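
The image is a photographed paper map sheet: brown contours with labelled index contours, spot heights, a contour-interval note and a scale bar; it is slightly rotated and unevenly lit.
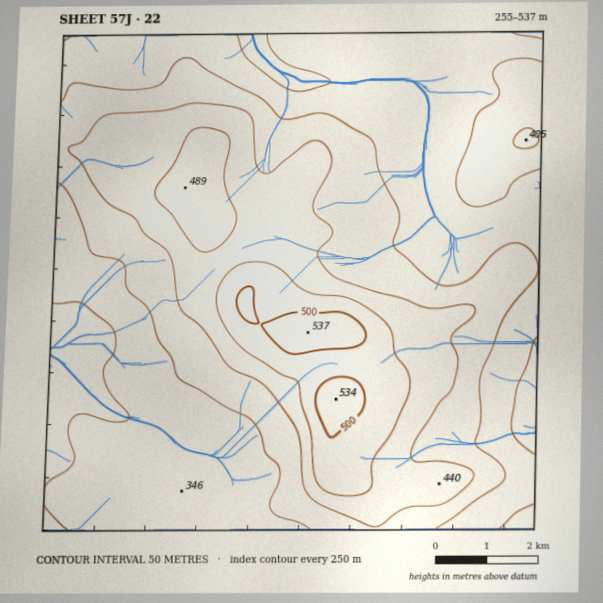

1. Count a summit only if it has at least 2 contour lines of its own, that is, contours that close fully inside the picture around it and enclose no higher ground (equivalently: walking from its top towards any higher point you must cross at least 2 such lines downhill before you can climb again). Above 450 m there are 1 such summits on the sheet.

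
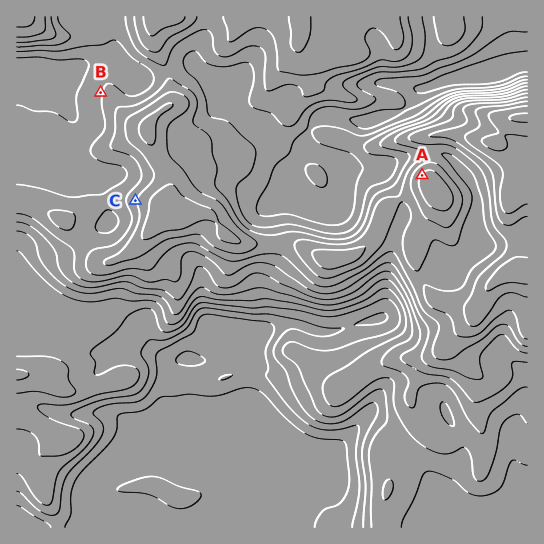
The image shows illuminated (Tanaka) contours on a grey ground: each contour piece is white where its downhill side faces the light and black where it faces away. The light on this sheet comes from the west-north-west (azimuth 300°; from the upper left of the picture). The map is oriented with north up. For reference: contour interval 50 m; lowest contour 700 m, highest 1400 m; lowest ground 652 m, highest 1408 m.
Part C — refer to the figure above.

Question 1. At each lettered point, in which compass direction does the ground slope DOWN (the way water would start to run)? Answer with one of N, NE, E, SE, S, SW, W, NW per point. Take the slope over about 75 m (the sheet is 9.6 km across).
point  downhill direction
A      NW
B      W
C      W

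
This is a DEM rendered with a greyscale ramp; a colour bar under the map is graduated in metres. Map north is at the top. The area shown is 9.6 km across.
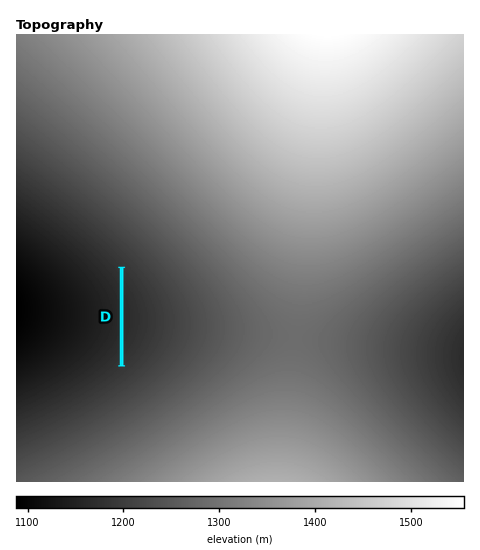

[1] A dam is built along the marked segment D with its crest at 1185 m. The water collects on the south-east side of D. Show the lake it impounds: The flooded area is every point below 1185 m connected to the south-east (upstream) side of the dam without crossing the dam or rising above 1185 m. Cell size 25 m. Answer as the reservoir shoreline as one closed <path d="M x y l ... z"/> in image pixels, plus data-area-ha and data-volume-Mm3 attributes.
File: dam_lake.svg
<path d="M124 271l0 92 14-17 5-9 4-14-1-14-4-11-7-13-11-14z" data-area-ha="65" data-volume-Mm3="5.00"/>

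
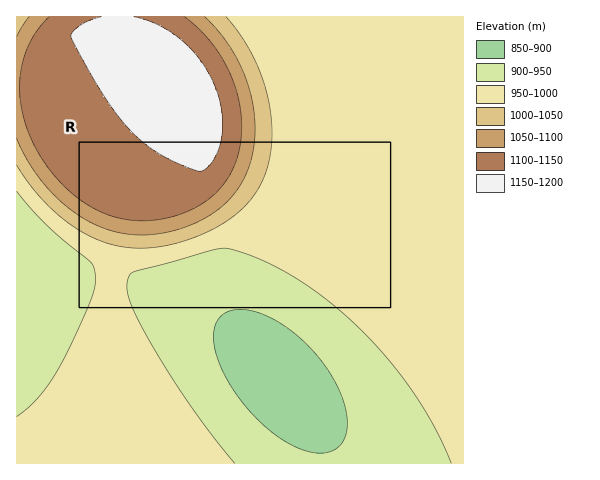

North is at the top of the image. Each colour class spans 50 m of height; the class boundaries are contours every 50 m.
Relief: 870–1160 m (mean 990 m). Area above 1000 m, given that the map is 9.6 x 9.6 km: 23.6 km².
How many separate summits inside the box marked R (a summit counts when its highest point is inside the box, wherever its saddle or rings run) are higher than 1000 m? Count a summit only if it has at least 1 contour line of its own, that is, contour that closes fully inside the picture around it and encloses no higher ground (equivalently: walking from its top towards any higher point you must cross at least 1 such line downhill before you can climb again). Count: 0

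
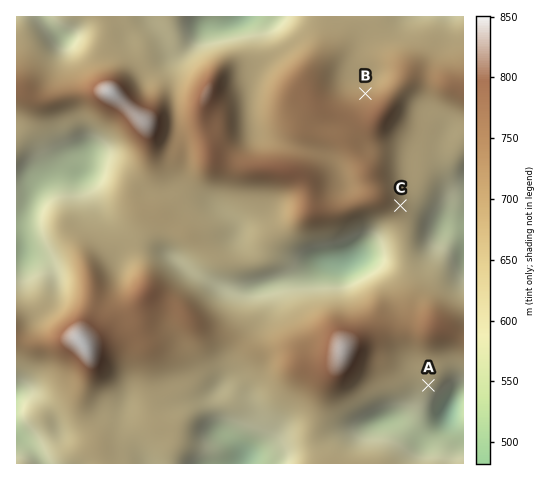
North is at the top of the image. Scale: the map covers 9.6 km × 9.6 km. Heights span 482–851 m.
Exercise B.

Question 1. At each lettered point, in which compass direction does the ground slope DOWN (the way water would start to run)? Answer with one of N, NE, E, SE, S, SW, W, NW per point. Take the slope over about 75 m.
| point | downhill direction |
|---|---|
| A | S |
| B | N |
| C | E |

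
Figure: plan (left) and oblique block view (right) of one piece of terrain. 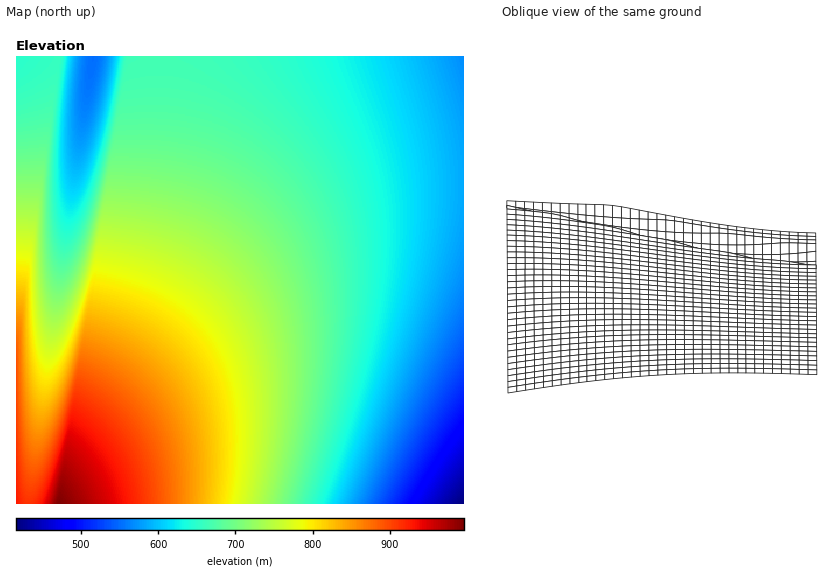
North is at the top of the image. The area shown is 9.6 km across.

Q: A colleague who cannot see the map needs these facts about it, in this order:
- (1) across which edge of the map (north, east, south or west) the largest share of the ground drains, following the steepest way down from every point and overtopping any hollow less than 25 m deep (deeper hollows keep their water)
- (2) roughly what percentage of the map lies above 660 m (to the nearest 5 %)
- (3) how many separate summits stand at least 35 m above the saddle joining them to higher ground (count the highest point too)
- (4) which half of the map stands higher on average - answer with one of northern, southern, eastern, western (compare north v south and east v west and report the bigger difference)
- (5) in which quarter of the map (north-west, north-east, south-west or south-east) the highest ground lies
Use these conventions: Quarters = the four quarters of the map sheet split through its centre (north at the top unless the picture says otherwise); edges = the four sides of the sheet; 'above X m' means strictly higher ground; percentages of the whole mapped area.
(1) The largest share of the runoff leaves by the eastern edge.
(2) Ground above 660 m makes up about 65 % of the sheet.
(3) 1 summit rises at least 35 m above its surroundings.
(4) The western half stands higher on average than the eastern half.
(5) The highest ground is in the south-west quarter.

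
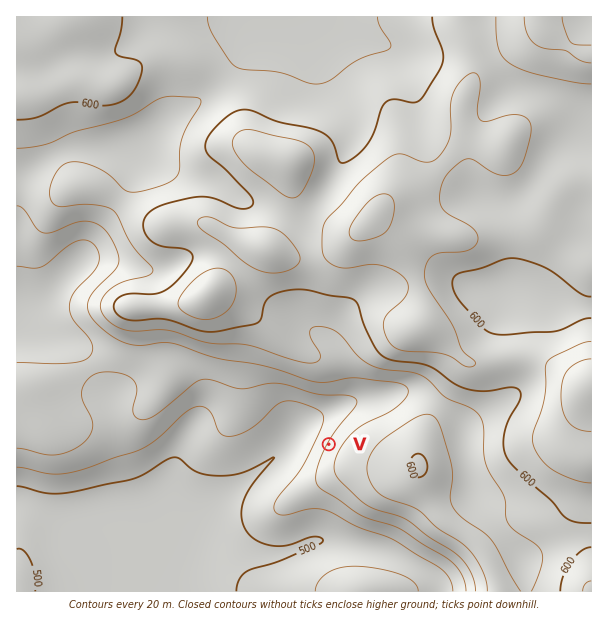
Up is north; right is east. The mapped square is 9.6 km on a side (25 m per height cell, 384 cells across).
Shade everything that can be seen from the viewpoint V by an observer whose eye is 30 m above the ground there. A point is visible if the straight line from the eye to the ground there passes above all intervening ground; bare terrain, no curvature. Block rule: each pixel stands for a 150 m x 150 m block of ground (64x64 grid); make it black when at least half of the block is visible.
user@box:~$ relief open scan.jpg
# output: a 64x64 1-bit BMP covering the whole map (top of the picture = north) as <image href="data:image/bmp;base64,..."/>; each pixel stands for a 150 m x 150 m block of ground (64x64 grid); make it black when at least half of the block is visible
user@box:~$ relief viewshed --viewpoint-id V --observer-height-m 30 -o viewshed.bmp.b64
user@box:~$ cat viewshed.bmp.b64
<image width="64" height="64" href="data:image/bmp;base64,Qk0+AgAAAAAAAD4AAAAoAAAAQAAAAEAAAAABAAEAAAAAAAACAAATCwAAEwsAAAIAAAAAAAAA////AAAAAAD//////4AAAP//////AAAA//////wAAAD/////8AAAAP/////AAAAA/////4AAAAD////HAAAAAP///8cAAAAA/////wAAAAD/////AAAAAP////+AAAAAH////8EAAAAP/////+AAAA//////8AAAD//////wAAAf//////AAAB//////8AAA///////wABj///v///AAOP/3+///+AB8/+P////4AH7/wf///////v/A//////j+/4D/////8H5/gP/////gfgOD/////4AcAB///x//AAAAH//+D/4AAAAf//wf8AAAAB//+B/AAAAAD//4fwAAAAAHD/z+AAAAAAAH//4AAAAAAAP//gAAAAAAAH/+AAAAAAAAf/8AAAAAAAB//4AAAAAAAHgfwAAAAAAAAB/AAAAAAAAAB4AAAAAAAAAAAAAAAAAAAAAAAAAAAAAAAAAAAAAAAAAAAAAAAAAAAAAAAAAAAAAAAAAAAAAAAAAAAAAAAAAAAAAAAAAAAAAAAAAAAAAAAAAAAAAAAAAAAAAAAAAAAAAAAAAAAAAAAAAAAAAAAAAAAAAAAAAAAAAAAAAAAAAAAAAAAAAAAAAAAAAAAAAAAAAAAAAAAAAAAAAAAAAAAAAAAAAAAAAAAAAAAAAAAAAAAAAAAAAAAAAAAAAAAAAAAAAAAAAAAA=="/>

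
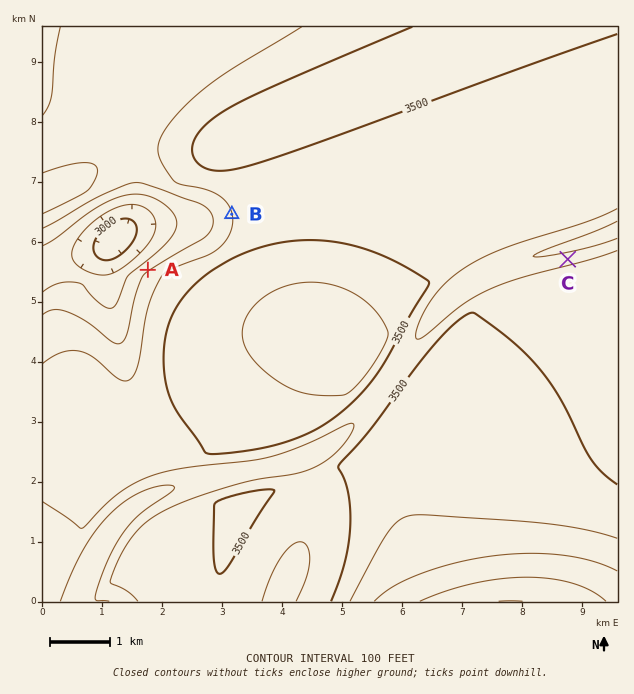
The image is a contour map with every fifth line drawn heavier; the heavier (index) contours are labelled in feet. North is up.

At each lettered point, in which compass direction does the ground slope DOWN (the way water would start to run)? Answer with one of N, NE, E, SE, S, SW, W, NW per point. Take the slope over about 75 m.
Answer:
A NW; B W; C N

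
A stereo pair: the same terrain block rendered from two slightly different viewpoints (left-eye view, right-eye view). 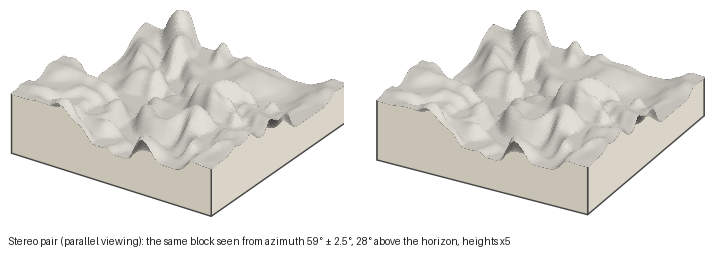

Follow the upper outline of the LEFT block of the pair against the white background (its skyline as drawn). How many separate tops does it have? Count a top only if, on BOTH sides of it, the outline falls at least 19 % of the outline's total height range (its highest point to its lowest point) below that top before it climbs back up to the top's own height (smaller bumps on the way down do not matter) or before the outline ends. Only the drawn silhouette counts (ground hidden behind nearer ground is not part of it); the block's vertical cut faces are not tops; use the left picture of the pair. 2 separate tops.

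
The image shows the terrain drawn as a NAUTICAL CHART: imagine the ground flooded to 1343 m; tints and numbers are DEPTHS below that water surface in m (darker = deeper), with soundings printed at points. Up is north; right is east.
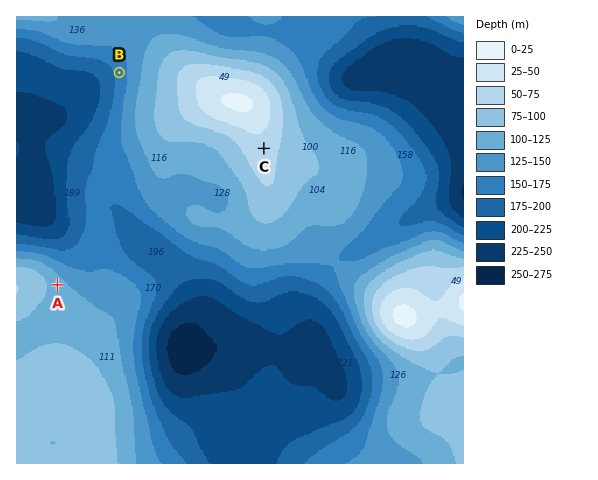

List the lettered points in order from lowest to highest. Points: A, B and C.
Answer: B A C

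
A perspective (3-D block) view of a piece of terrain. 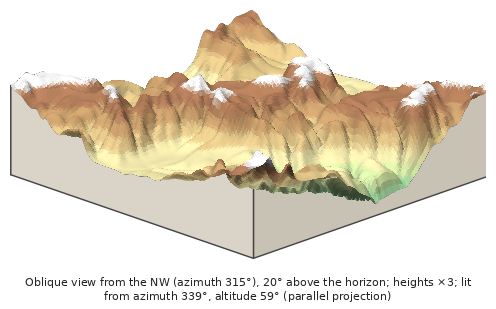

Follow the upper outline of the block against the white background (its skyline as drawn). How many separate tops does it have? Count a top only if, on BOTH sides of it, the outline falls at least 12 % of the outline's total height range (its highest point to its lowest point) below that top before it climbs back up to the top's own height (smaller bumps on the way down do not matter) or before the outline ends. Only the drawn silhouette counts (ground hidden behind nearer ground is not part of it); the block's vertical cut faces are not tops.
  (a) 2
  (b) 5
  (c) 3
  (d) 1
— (a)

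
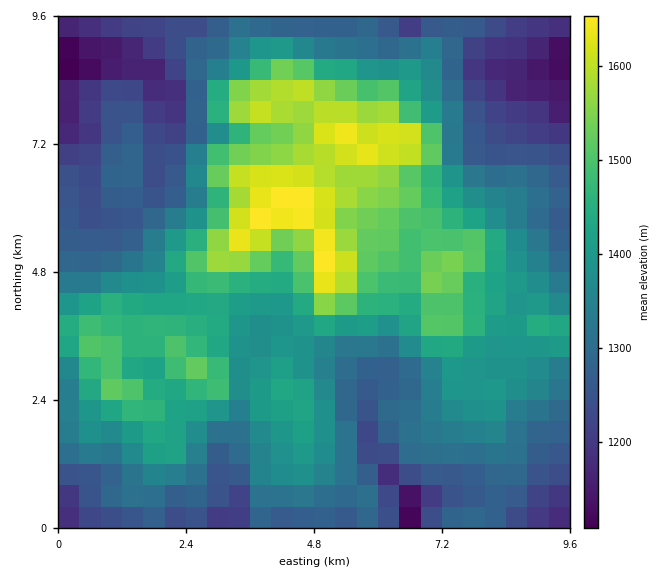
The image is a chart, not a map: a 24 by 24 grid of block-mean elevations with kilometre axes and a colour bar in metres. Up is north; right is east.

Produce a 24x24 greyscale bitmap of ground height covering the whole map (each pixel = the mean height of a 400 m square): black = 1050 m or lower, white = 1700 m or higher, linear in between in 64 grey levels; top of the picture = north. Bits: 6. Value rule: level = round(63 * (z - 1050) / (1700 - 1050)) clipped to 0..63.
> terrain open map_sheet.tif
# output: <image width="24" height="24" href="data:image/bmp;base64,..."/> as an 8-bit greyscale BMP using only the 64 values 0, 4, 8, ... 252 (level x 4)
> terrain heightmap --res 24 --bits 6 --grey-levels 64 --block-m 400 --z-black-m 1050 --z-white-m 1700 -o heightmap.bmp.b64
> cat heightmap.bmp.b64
<image width="24" height="24" href="data:image/bmp;base64,Qk12BgAAAAAAADYEAAAoAAAAGAAAABgAAAABAAgAAAAAAEACAAATCwAAEwsAAAABAAAAAAAAAAAAAAEBAQACAgIAAwMDAAQEBAAFBQUABgYGAAcHBwAICAgACQkJAAoKCgALCwsADAwMAA0NDQAODg4ADw8PABAQEAAREREAEhISABMTEwAUFBQAFRUVABYWFgAXFxcAGBgYABkZGQAaGhoAGxsbABwcHAAdHR0AHh4eAB8fHwAgICAAISEhACIiIgAjIyMAJCQkACUlJQAmJiYAJycnACgoKAApKSkAKioqACsrKwAsLCwALS0tAC4uLgAvLy8AMDAwADExMQAyMjIAMzMzADQ0NAA1NTUANjY2ADc3NwA4ODgAOTk5ADo6OgA7OzsAPDw8AD09PQA+Pj4APz8/AEBAQABBQUEAQkJCAENDQwBEREQARUVFAEZGRgBHR0cASEhIAElJSQBKSkoAS0tLAExMTABNTU0ATk5OAE9PTwBQUFAAUVFRAFJSUgBTU1MAVFRUAFVVVQBWVlYAV1dXAFhYWABZWVkAWlpaAFtbWwBcXFwAXV1dAF5eXgBfX18AYGBgAGFhYQBiYmIAY2NjAGRkZABlZWUAZmZmAGdnZwBoaGgAaWlpAGpqagBra2sAbGxsAG1tbQBubm4Ab29vAHBwcABxcXEAcnJyAHNzcwB0dHQAdXV1AHZ2dgB3d3cAeHh4AHl5eQB6enoAe3t7AHx8fAB9fX0Afn5+AH9/fwCAgIAAgYGBAIKCggCDg4MAhISEAIWFhQCGhoYAh4eHAIiIiACJiYkAioqKAIuLiwCMjIwAjY2NAI6OjgCPj48AkJCQAJGRkQCSkpIAk5OTAJSUlACVlZUAlpaWAJeXlwCYmJgAmZmZAJqamgCbm5sAnJycAJ2dnQCenp4An5+fAKCgoAChoaEAoqKiAKOjowCkpKQApaWlAKampgCnp6cAqKioAKmpqQCqqqoAq6urAKysrACtra0Arq6uAK+vrwCwsLAAsbGxALKysgCzs7MAtLS0ALW1tQC2trYAt7e3ALi4uAC5ubkAurq6ALu7uwC8vLwAvb29AL6+vgC/v78AwMDAAMHBwQDCwsIAw8PDAMTExADFxcUAxsbGAMfHxwDIyMgAycnJAMrKygDLy8sAzMzMAM3NzQDOzs4Az8/PANDQ0ADR0dEA0tLSANPT0wDU1NQA1dXVANbW1gDX19cA2NjYANnZ2QDa2toA29vbANzc3ADd3d0A3t7eAN/f3wDg4OAA4eHhAOLi4gDj4+MA5OTkAOXl5QDm5uYA5+fnAOjo6ADp6ekA6urqAOvr6wDs7OwA7e3tAO7u7gDv7+8A8PDwAPHx8QDy8vIA8/PzAPT09AD19fUA9vb2APf39wD4+PgA+fn5APr6+gD7+/sA/Pz8AP39/QD+/v4A////ADRESFBYSEw8PFxUWFhUXEwcSFxcWEg4MDhQXGRkWFxMQGhobGRgZEQgPExUWFREOExQWGh4cGhQVHR8gHRoWDRIVFBUXFxMSGRsaHyQkHRUYHSAiHxoSEhgZGhkaGhUUHCAfIiUkHxkZHyIkIBoRFhkbHB0eGhcWHSIlKSgkJCEcIiQlIBcTGBkcHyAhHBoYHCYuLCYlKCogIiUkHhcVFhccISEiIB4aHikrJSQqLikgISMhHRgWFhgdIiEhIR8cJSwrKCgsKSUhICEhHhsbGR8lJiIhISIiJiopKCgoJyYiICEiJSIjICQtLCgjIiYlISQnJiUlJSYjIiImMS0oJyYsLCclISIfGxwfICEjKSonJiYrOTUsKikwLickIiAbFxcYGh0mLDMyLikuOjYtLCovMC0lIB0YFRUVFhwiJzI5Ni8yOjIuLissKywmHxsWFBMTFBccISs3Ojk6NzEvLiwrKCQfHBgVFBIVFRMWHCgzOTo6NzQxMC4pJCAeHBkWExIXFxIUHi42Nzc3NTMzMi0oIRsZGhcVEBEWFxITHSsvMDE0NTc4NzYtGxQTFBMSDA4TFREQFiAoLi8yNzk2NzcsGxQSEQ8OCw8TEw8OFyczNjQzNTUzMyojHBMQDw4KCw4REQwNFiYwMzQ1Mi8rLCUgGREOCwoJBgcKCwsQFxwiKS8tJiUhISIfFw4MCwkHBgkKCw8SFhgdISIeGxoZFxkcFxAODgsICw0PEBESEhYaGBcWFhYXFA8UFRUSDw4NA=="/>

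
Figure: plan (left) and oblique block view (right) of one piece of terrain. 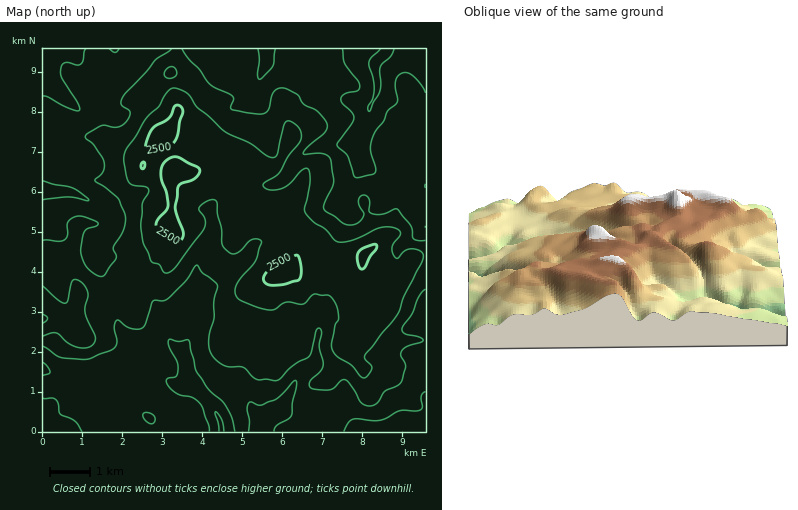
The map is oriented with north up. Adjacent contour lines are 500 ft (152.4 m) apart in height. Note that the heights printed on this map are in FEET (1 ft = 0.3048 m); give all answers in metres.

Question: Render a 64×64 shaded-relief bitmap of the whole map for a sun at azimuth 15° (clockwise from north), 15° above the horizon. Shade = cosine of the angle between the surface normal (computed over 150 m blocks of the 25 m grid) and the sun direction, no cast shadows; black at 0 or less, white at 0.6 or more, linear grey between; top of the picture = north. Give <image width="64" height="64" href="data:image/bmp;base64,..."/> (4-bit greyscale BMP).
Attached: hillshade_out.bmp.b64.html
<image width="64" height="64" href="data:image/bmp;base64,Qk12CAAAAAAAAHYAAAAoAAAAQAAAAEAAAAABAAQAAAAAAAAIAAATCwAAEwsAABAAAAAAAAAAAAAAABEREQAiIiIAMzMzAERERABVVVUAZmZmAHd3dwCIiIgAmZmZAKqqqgC7u7sAzMzMAN3d3QDu7u4A////ACESNEREREMhEkVWd2aLuDE2d2eamGVEVmZVQgAAAiAAIRIzREREMyEkVmd4d5zIEDaHZ6y5dURWZlQgAAASEAATMzM0RVQyIkaId4iIvcQASJYknLhlREVVQgAAASIQEiRUMiNFVDIkeZmIiZrNgABYgwAmdTNEREQxAAASIRE0JFQyIkRDIkeJmYmrzvsQAmdRAAFEMzMzMzEAACMhElgzREM0REM1eJmZrO//5QAEdzAAACVUMiIjMxACQxETZ0REVWdlRWiZmZrO7/5wACV1EAAABWQyIjMyADVCEjRUVmZnmYZniZmJq8uatwACRVIAEQADZUMiNDEARjIjRUKYd3iIdniIiImZhUdxADRUMQIyIhFHh1REIABEIjVlQ5dVVVVWZ3d3d3YyWFABREMiI0MzIBerlkIAAkMkZ2ZmUgABEkVmZnd2VCSIMAIzMyI0REQwAWmFMAAWdViYd4gAAAASNFVWZmZVabkgIyIzM0VVVEIAA0IQAFmXiaiIiAAAE0VENEVmZmecxwAzIzRERVVEQxASEAAUZ3eJh4d2ABV4iGVEVmZmaLyCAkQzREREREMzI0QhE2d1VphmZTMTerqYdlVmZVVppxAkREREREQzNEQ0ZkRGiXU1eGZUM5q8uodmZ3dURXiDADVVVUQzMzRWZmZ2ZWeIdTNGd3eI7tyoZVVodjI1eGMjRVZmVDM0RWZ4moZUV3ZEQyNXmrvu24ZURWdkIjV3Q0VEVnZURFVWVWiadSJXZDNVISRoqpmWRERFd2QiRmU0ZlRWZlVVZmVVVmVEEmZCNXdSETVnEiEkRWd3VDRWZDRmVVZVRFZlVEVVMjQkZSNXd2UyNFUAAUVWeHZURWZUM1ZVZlQ0VlQ0RVQiMyRTJGd3ZlVVVREUZmd3dmVWd1IjRVVWVEVUMzREMQEyEzI1Z2ZmZVVVM0VmZnd3ZVeGIRI1VVZmZUMzIRAAATMjM0VmZmdlRFUzVnZmZ3dVaHQQEjRVVWZ2VDIAAAACNENEVlVmd3VDNCRndmZ3dlZ4UhIiI0VURGh2QgAAATRVVEVmVVZoh0MzNXh2Znd2Z4dCMyIjRUMiSJh1RDIjVnZUVmZURWeIZDNoh2Znd3d4dkM0QiNVQyIliqmIh2VohlVWVURVVol1Q5mHZneHd4hlRERUM0VUMyJYqpq7qImGRWZURFVXmXVEd2ZmeIh3d1VERFQzNFVEMiWIms3KmXVFZlRVVWm5d2ZFVmd4h3ZmVDMzMxEjRUMyI1aKzcuXZVeId3dlaru8uXiHd3d3d2VDIiEQAREkQiNDRXmqqpZmeauqu5d4it//zLl3d3eIdlQhEAACIRNERVVEZ3eIiHiazd7uypZFv//bmHZ2ZnmXVDEQADVTIkRVZUNFVmeJmqze///uymV7/4dmZmZUaJdUIiNEepZDREVVQ0RFVWm7zu7u7u//7Lq9VVZ3dmeJhlQzRWesuXZDM0QzMiM0at3u7My73///7IZmd4iJvMlkREZ3eKy5mFNFVVQxASWM7v7buoit7+7JY5mZms7+tiEzRniIqpiYVGiId1MjRpu83cunVoq7uodlu7vO/9lREkRWiHeIdmVGd3d2Z3ZmeHeJq5ZVeZmIiIju7//pUhETRXiHVXdUQ0RERVaKuoZmZlZ5hmeJmIiZq9zMyUAAAAATZ3U1dkNDMiNXib3uyXZ2VVeImrupiaq8MhEAAAABEAACMRRjEkQxJomqvN7sh3dlVXrN3KiKu6oAAAABM0QyAAAAEyAANDJYmIdlacyod3d2et7cl4qpdQAAAkZ3ZUMAABJEIRIzNImHZDIje7qIiZiJvLl2eHUxNFVniYdlQhEjRHiJqXZoqXZVVmRIzKiJmZmqllVmUyKJmZmYdlQyNGZWis3tyquodmeal0a9ypmaqqlkNFVERZmZmHZUMzRWdlaKvN3LqodmebqXU33/3cu6l0IjVVZ4VVVURDMjVndmVWeaqpiHZWebuoZCF8///cuWMzRmZ3hEQzMzM0Z4mHZVRXmYd2Zniry5hkIBSKu7u6ZFZndmd1VVVVRVeaqqhlVEaId2Z5vd25h2ZUIRI0Vol2Z4h2d4ZmZmd3eauqmYdlVoh2Z63/25iHZ4l1MiIzRniImHeIh3d3iqqau6mZmYh3d2V5zuypmph3rKhmZlMjeZmYd4mYeIrN27uqmImrupdmZ63uypq7uXnNyqmphkR6qYeImZiJve2pqoZnibzLl2ec7uy6vMypit3Mu7upmImHeJmZmJvv1zRmVEVovMl4mt7sqZrMy5ib3Mu7uqu7l3eJmYiIrexhASNFVFeal4zd3Kh3eJq6dou7qqqZqqhVeZiHeIretRE0RFZmVXiIv/26mZmIial3iqmHiId3UySJhlZ4jNpAFHiHd3h2ZmjO3Kq7y6mZqXiamHZmZUMiRndUVniNpAJXmZmIiZhkRZqqq8zMqYmZiaqodmZlVEaIhkRXiIpAJXiZmZmZmYUzV4m7u8qIiJmqu5h3d3d3iqqENXiZlBJXiIiJmqqZh2VXrMurqXeIibuqmHd4iZqry4RXiZmSNXiYh4irqHeJmZrNy6qYiIh4qYiIiIiZmqu6homZiINnmZh3iaqGZni83d26mZiJmHiXZ4mZmZiZmZdoqpiIh5qqhneJqXZmaL3ty6qZiIiZmYVXiaqZmIiZdEeZiImZq6l2eImYd3d4rNy7qpmYiImZhWiZmZmYiIhjJYh4iZ"/>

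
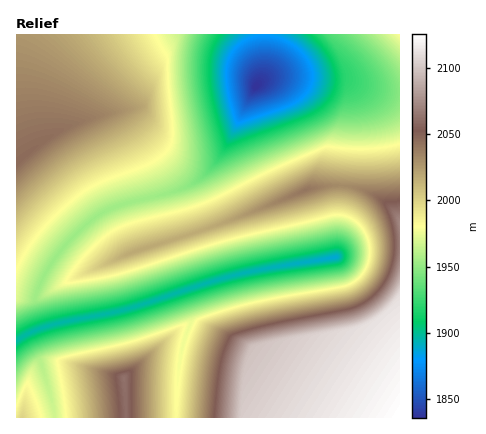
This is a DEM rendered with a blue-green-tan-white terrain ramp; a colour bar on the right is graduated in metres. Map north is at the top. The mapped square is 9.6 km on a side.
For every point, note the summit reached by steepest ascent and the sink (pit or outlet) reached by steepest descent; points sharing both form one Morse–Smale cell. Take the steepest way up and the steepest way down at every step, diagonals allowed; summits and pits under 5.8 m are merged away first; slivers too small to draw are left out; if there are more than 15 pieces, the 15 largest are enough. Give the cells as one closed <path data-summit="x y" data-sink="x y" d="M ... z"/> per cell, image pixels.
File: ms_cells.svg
<path data-summit="400 418" data-sink="334 258" d="M350 186l-6 0-2 2-6 69-70 11-48 12-2-2-14-48-54 17-14-46-28 9-14 9-22 21-24 32-11 26 8 28 85-17 52-17 10 26 0 11 64 27 96 62 50 0 0-200-16-17-10-6z"/><path data-summit="16 164" data-sink="256 86" d="M264 34l-248 0 0 128 38-28 28-13 18-4 21 39 15 45 30-7 26-10 18-14 13-18 30-62 9-12 2-8z"/><path data-summit="306 190" data-sink="256 86" d="M284 78l-18 1-11 9-29 58-11 18-11 12-16 10 4 18 10 26 48-17 58-24 24-4 11 1 4-52 0-24-2-6-11-9-20-9z"/><path data-summit="16 164" data-sink="334 258" d="M100 117l-18 4-28 13-38 30 0 177 10-7 17-6-8-30 11-26 16-24 16-16 22-18 14-7 21-7-14-44z"/><path data-summit="124 378" data-sink="334 258" d="M180 292l-52 17-74 15-27 10 13 26 16 58 70 0-1-42 51-44 6-5 6 1 2-2 0-8z"/><path data-summit="400 418" data-sink="256 86" d="M190 328l-10 30-4 60 173 0-95-62z"/><path data-summit="306 190" data-sink="334 258" d="M340 185l-32 4-58 24-48 17 15 50 49-12 70-11 7-69z"/><path data-summit="400 34" data-sink="256 86" d="M400 34l-136 0 0 36-4 12 14-5 22 0 52 4 26 8 26 2z"/><path data-summit="400 418" data-sink="256 86" d="M296 77l-23 1 23 2 18 6 24 12 8 8 1 28-4 52 15 2 16 7 10 6 16 17 0-126-26-3-26-8z"/><path data-summit="124 378" data-sink="256 86" d="M186 327l-4 0-12 9-45 40 1 42 50 0 2-46 4-24 7-20z"/><path data-summit="400 418" data-sink="256 86" d="M188 186l-22 8-31 8 13 45 54-17z"/><path data-summit="22 418" data-sink="334 258" d="M26 334l-10 8 0 76 38 0-1-14-11-38z"/>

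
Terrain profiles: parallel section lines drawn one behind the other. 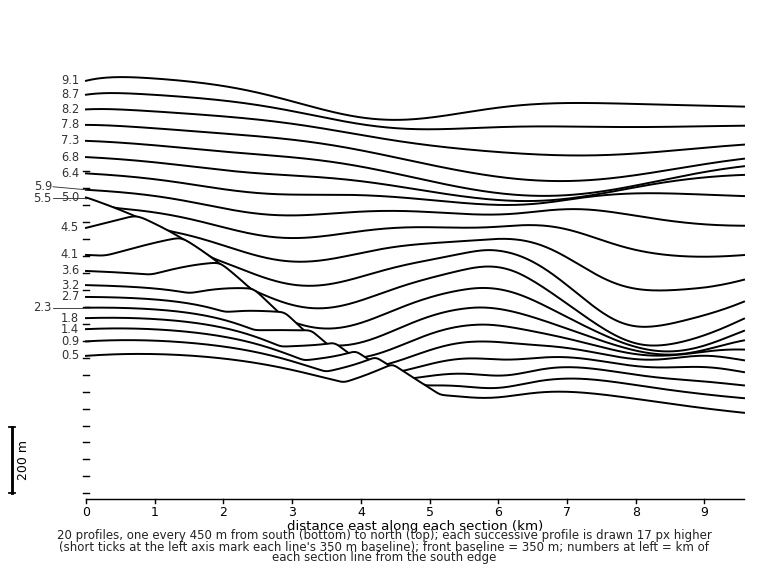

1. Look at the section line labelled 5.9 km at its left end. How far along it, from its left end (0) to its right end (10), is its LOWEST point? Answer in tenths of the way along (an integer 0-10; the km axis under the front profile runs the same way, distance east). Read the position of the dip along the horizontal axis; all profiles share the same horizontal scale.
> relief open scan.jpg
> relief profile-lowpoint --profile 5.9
10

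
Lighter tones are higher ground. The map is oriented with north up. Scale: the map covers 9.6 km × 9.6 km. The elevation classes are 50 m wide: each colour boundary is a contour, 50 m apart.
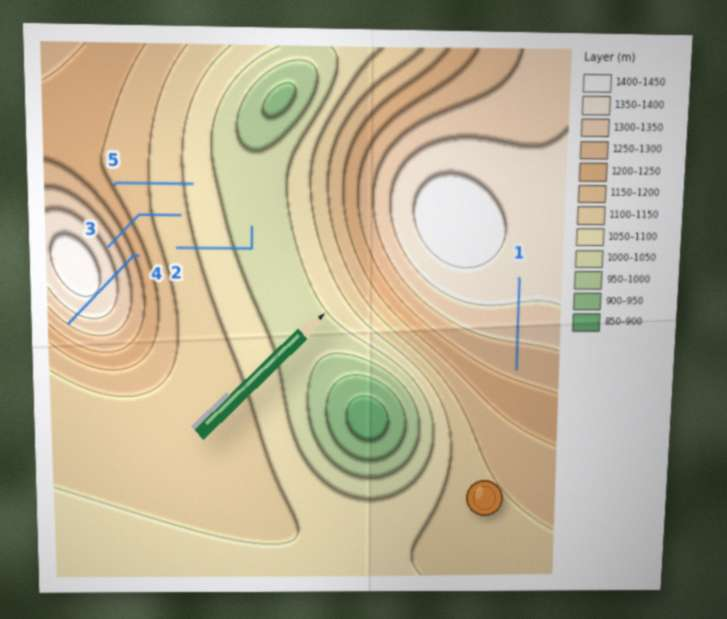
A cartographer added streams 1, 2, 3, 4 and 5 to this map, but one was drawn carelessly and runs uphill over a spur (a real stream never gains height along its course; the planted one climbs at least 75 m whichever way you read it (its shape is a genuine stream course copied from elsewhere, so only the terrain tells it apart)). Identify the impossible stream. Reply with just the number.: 4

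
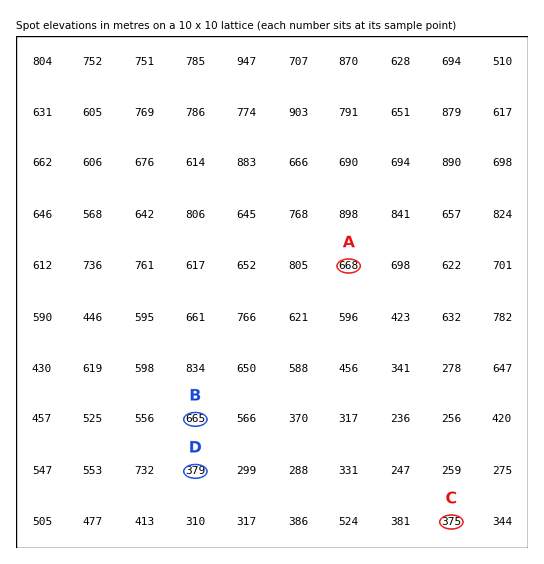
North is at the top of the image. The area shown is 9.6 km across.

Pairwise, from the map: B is higher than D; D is lower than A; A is higher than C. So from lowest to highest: C D B A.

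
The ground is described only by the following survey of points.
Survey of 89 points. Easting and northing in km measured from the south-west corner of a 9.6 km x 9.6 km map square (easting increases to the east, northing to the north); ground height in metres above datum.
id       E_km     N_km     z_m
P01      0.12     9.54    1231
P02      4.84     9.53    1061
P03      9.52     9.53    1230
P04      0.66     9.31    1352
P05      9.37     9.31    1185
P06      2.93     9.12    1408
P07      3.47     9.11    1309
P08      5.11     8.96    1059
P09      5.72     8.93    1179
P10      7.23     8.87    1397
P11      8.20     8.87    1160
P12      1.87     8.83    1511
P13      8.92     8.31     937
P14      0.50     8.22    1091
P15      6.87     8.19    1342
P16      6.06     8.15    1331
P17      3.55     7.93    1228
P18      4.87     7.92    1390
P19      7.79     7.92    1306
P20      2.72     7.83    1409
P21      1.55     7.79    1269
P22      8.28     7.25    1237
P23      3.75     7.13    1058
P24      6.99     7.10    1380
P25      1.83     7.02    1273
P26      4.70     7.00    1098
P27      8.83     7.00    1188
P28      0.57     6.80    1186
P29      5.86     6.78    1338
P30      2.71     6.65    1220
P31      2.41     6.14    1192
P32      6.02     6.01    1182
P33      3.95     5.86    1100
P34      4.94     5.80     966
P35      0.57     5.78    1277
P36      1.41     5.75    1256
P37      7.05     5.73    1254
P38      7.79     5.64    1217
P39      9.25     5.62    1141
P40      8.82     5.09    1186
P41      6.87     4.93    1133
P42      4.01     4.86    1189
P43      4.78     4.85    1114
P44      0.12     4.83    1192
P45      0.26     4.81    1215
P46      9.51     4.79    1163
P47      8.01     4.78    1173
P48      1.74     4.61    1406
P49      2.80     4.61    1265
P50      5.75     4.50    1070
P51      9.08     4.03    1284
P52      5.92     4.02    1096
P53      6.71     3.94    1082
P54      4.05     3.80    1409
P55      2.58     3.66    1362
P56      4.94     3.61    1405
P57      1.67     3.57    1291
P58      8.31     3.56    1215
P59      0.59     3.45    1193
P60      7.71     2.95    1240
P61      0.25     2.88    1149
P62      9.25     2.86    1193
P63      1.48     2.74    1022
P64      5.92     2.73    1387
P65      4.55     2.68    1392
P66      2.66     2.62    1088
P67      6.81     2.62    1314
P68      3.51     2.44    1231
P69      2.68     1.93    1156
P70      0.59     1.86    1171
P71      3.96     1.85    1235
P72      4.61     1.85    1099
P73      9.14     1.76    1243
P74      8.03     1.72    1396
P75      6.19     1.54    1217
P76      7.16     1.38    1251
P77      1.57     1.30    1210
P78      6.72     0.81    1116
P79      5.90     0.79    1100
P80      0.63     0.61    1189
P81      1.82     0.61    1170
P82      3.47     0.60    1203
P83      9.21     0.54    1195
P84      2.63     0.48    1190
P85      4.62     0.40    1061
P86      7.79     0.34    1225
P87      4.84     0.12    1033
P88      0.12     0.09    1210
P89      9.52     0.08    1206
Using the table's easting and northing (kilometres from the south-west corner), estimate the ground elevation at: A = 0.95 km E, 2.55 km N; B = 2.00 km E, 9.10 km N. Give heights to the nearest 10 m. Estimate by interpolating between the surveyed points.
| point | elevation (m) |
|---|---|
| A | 1120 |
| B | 1450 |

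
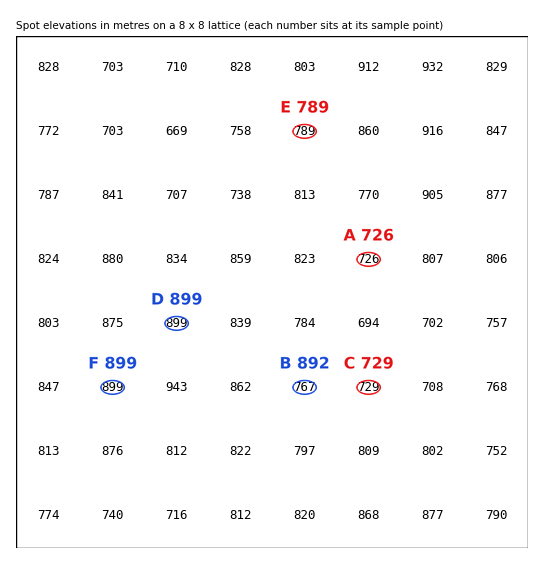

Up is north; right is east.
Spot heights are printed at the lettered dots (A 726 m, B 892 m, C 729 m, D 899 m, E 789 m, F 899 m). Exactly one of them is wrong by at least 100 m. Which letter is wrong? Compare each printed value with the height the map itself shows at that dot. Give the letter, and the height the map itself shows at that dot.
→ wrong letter B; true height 767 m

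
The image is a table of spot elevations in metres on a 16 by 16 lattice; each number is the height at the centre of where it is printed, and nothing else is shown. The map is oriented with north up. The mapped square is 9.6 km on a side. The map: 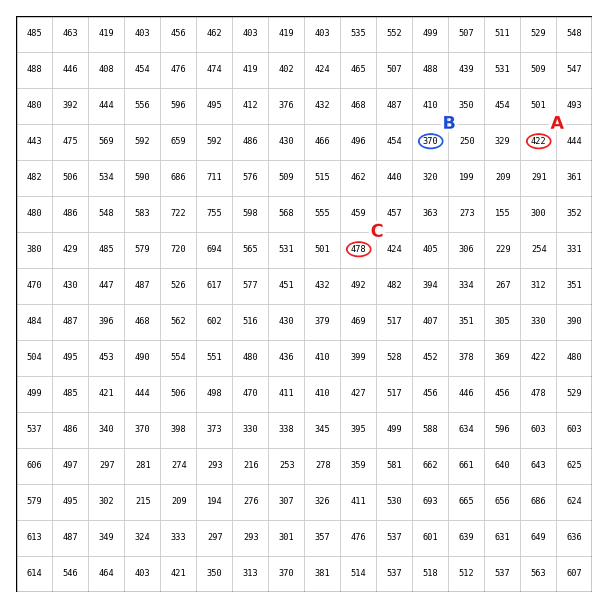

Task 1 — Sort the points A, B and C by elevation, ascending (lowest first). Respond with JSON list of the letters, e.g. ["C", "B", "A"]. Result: ["B", "A", "C"]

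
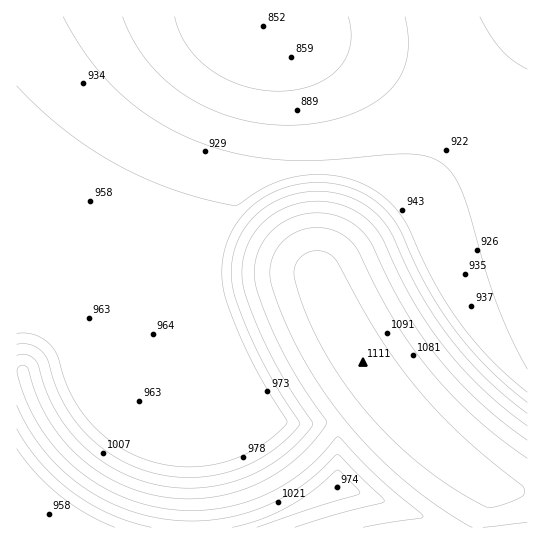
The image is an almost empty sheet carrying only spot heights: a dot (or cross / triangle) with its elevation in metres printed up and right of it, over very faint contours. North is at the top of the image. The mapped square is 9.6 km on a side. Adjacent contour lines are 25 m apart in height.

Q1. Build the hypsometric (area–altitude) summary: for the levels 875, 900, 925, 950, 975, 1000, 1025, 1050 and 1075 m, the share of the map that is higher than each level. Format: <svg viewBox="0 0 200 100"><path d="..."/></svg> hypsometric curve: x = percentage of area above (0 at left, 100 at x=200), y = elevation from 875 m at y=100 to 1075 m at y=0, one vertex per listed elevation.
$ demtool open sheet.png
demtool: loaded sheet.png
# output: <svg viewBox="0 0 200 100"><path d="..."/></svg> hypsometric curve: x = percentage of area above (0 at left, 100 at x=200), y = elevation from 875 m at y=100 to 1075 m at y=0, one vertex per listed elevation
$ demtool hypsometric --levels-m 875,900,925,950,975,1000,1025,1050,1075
<svg viewBox="0 0 200 100"><path d="M192 100l-11-12-30-13-26-13-51-12-10-12-12-13-14-13-13-12"/></svg>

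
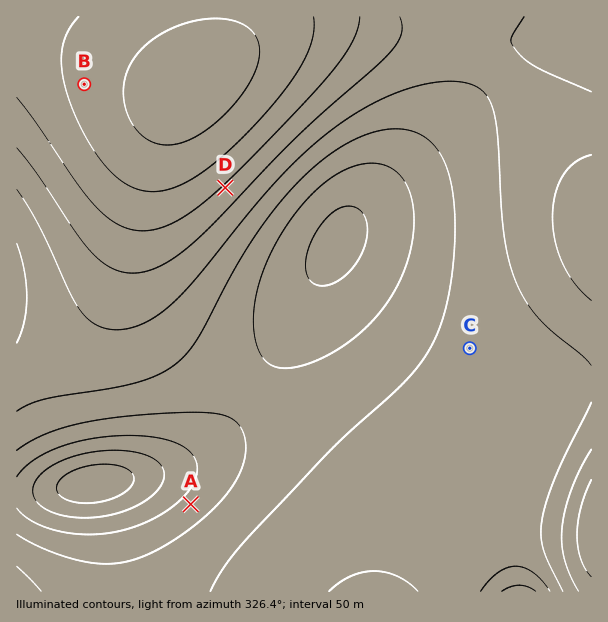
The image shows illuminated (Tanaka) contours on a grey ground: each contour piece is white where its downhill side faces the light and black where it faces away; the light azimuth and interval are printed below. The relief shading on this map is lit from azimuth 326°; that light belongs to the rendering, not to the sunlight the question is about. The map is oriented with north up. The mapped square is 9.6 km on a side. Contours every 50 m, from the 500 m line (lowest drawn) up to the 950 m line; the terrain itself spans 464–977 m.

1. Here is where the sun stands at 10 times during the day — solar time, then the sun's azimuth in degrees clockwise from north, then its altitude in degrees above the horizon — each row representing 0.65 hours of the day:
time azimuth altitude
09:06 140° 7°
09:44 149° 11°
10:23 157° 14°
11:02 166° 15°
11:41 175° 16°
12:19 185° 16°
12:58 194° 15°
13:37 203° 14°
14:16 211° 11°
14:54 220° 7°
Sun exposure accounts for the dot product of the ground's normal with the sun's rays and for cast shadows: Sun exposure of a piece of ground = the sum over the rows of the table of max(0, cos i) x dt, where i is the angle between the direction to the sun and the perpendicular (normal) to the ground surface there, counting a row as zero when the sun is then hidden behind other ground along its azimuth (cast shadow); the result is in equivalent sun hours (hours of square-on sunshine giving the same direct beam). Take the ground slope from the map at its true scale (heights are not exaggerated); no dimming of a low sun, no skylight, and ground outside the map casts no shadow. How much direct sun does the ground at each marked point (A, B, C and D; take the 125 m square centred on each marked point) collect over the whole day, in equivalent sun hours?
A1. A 1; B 1.4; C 1.4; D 2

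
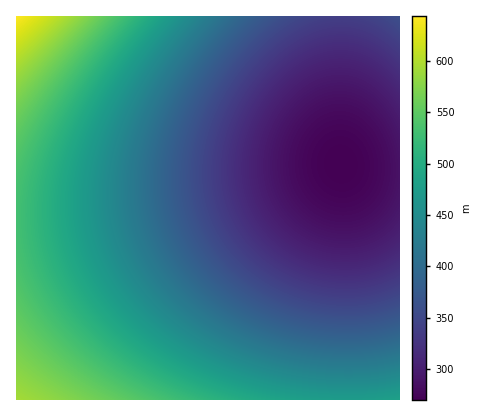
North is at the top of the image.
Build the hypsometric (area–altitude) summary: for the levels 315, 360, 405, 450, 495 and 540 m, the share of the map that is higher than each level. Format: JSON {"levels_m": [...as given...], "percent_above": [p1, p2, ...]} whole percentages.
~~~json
{"levels_m": [315, 360, 405, 450, 495, 540], "percent_above": [80, 64, 51, 37, 22, 8]}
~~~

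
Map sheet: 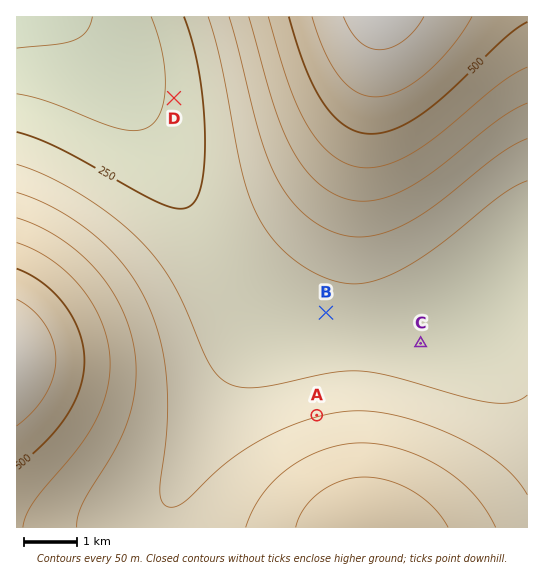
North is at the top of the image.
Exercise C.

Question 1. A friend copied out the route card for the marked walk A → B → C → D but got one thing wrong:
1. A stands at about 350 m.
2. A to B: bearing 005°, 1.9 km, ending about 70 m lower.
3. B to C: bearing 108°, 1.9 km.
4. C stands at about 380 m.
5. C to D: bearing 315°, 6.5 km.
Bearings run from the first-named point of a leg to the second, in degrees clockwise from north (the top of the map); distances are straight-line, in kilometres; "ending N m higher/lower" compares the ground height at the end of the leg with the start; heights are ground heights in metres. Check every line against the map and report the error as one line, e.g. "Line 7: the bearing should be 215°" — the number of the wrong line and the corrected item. Line 4: the height should be about 270 m.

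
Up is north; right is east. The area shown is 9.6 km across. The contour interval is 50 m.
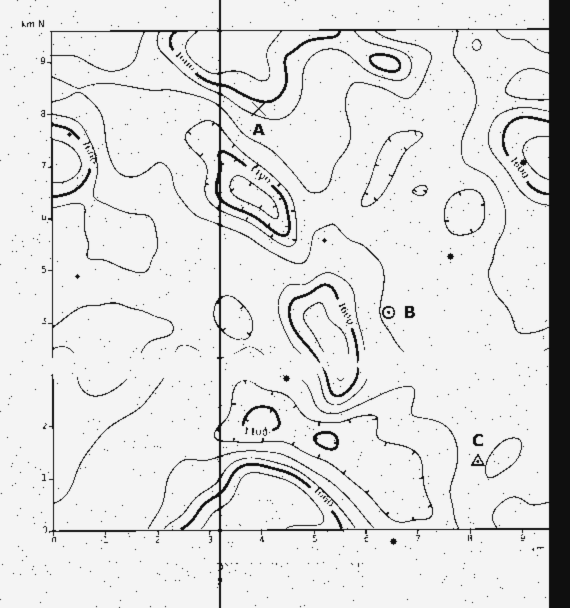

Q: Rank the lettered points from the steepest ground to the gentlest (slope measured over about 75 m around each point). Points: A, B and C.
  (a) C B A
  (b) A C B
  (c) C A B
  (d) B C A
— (b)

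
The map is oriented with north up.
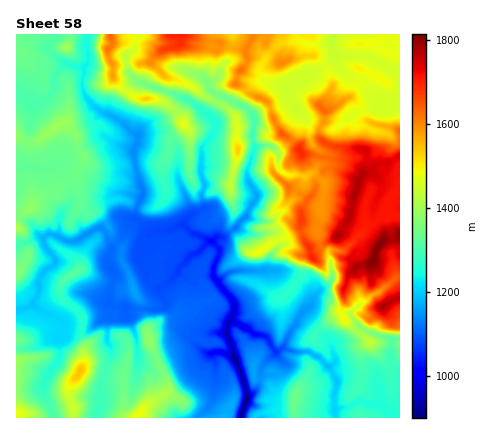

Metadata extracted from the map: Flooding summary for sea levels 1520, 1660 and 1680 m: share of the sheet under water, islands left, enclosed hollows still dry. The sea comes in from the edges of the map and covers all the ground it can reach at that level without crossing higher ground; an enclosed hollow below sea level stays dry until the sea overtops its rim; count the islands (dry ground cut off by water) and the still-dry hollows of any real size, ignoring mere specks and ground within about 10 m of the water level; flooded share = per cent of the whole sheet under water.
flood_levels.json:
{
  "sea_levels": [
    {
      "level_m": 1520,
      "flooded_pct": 82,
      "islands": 1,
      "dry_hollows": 0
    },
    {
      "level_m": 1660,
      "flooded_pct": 93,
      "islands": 3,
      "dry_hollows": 0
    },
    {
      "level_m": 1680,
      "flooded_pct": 94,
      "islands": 2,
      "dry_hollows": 0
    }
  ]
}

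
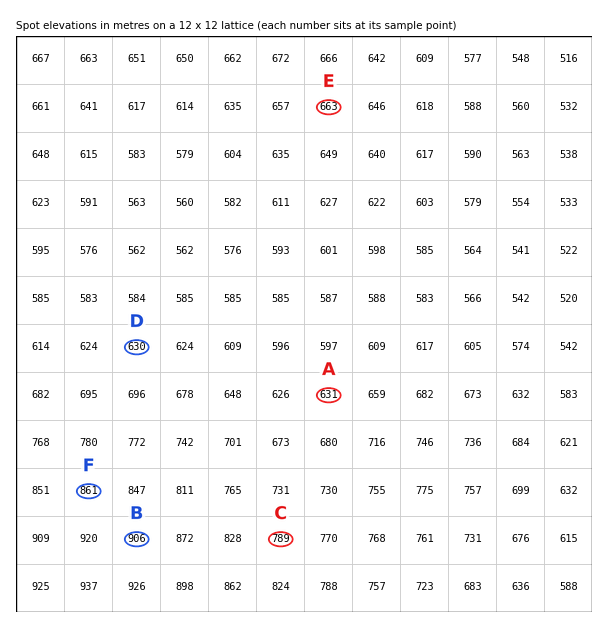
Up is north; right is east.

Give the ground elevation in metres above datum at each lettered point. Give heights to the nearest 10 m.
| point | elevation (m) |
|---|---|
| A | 630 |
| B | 910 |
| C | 790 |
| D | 630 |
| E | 660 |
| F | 860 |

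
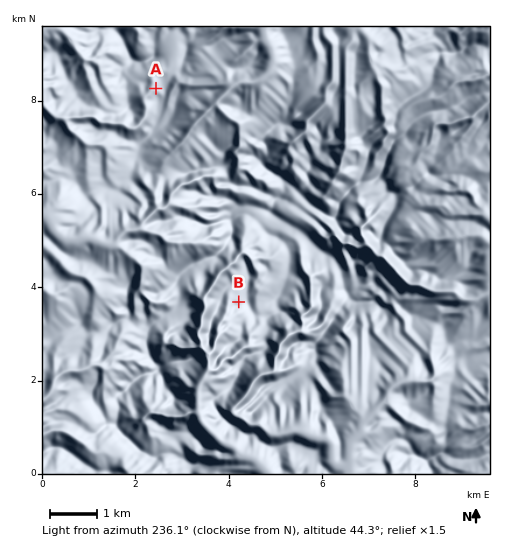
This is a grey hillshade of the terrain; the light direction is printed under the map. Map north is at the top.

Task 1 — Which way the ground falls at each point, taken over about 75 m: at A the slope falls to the W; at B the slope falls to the W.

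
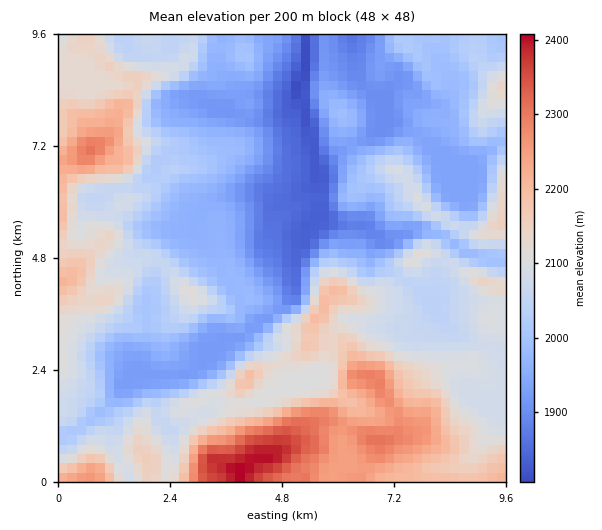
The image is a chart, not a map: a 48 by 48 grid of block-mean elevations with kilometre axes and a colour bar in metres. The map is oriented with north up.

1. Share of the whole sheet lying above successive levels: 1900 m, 91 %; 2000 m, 62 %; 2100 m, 33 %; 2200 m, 12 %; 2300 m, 3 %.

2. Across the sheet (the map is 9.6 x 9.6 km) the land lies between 1800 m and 2410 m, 2050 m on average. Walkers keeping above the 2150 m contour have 17.6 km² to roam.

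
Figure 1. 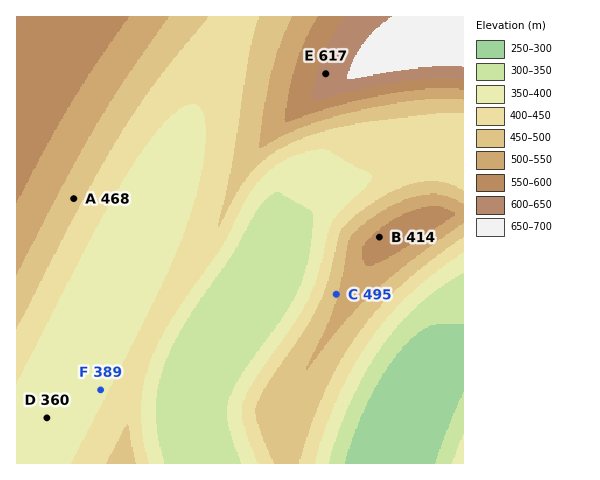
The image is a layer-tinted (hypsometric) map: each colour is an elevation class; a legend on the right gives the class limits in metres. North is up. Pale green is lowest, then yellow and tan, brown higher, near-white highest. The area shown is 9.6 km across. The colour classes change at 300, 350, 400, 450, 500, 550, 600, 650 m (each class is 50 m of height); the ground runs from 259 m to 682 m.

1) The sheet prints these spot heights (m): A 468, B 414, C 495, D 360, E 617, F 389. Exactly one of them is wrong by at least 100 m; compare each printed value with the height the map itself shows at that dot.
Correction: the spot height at B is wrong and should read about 564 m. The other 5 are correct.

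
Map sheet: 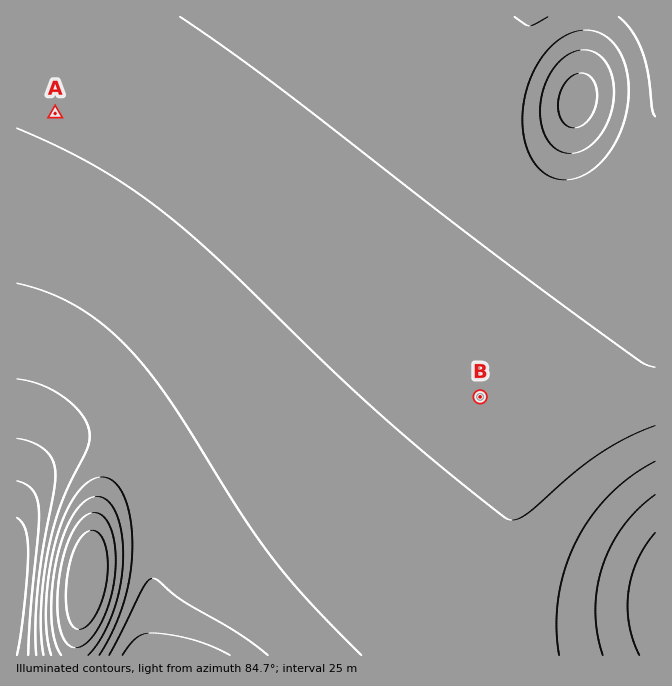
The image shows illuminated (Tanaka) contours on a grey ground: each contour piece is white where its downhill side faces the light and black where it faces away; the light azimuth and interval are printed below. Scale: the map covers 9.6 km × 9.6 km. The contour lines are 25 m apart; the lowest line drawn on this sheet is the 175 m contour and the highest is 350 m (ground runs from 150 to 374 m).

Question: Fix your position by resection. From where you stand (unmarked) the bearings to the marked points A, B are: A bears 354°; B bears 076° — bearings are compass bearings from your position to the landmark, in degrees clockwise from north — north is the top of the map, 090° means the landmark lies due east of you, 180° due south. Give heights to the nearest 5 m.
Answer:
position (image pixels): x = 95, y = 493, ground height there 230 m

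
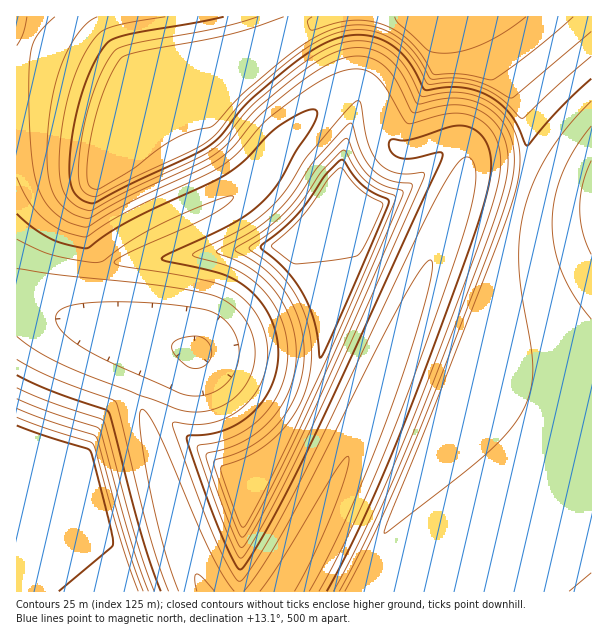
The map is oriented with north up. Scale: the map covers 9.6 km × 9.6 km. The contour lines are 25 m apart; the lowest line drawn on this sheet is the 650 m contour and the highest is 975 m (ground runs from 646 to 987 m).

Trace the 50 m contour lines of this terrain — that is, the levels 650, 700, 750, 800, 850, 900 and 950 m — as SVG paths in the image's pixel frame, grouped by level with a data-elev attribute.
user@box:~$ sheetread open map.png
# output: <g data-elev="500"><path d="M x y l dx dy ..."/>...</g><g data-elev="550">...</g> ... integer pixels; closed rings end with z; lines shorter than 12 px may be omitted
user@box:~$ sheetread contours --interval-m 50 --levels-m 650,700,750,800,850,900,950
<g data-elev="650"><path d="M191 368l-6-4-9-8-4-6 0-5 3-4 7-3 10-2 8 1 6 3 4 5 2 6-1 6-4 6-4 4-6 1z"/></g><g data-elev="700"><path d="M179 591l-15-44-14-56-10-59 0-16 1-6 3 0 3 3 9 15 52 120 14 25 12 18"/><path d="M244 591l21-28 27-47 113-221 17-27 6-7 3-1 1 3 0 7-7 34-17 54-19 56-41 100-21 44-18 33"/><path d="M17 269l43 6 105 11 51 10 17 10 13 15 8 18 1 20-2 10-4 11-7 10-8 8-10 7-11 4-10 3-12 0-15-3-103-40-33-16-23-17"/></g><g data-elev="750"><path d="M161 591l-20-57-33-123-58-21-33-15"/><path d="M17 214l17 14 19 12 16 5 18 3 22-15 23-14 92-43 20-15 23-25 12-10 26-15 7-2 5 2 0 5-4 9-17 27-14 25-9 14-12 12-12 10-17 11-64 30-6 4 4 3 53 12 21 10 12 10 11 12 8 13 5 15 2 20-2 19-7 18-11 17-13 12-15 9-20 6-21 1-2 3 32 90 15 33 3 6 3 3 7-7 18-30 37-72 140-302 0-6-2-1-27 6-14 0-5-3-4-5-1-4 0-5 4-2 9 2 9-2 36-11 11-2 13 2 12 9 7 15 1 19-5 25-12 39-48 131-33 85-34 78-32 62"/></g><g data-elev="800"><path d="M148 591l-19-55-29-107-4-2-52-17-27-11"/><path d="M240 546l2 2 1-1 8-13 44-84 50-108 67-154-1-5-22-3-9-5-8-6-10-16-11-30-6 4-31 34-21 33-16 18-20 16-38 21-3 3 33 15 12 9 11 11 9 13 7 14 5 15 3 16 0 20-4 18-8 18-11 16-13 13-15 11-15 6-21 6-3 2 1 7 14 41z"/><path d="M591 254l-8-21-3-24 3-24 8-24"/><path d="M17 46l6-13 4-16"/><path d="M55 17l-17 18-5 9-2 9-2 48 3 61 6 24 9 18 6 8 10 7 18 7 8 0 37-22 89-42 18-15 28-33 29-24 32-22 13-7 12-4 10-1 11 1 9 4 7 5 12 14 17 32 34-7 21 1 11 4 9 6 9 9 5 9 5 16 0 21-4 23-12 36-56 147-31 78-35 78-30 58"/></g><g data-elev="850"><path d="M138 591l-17-49-28-98-3-2-41-13-32-12"/><path d="M242 527l3-1 7-12 39-78 46-100 58-136-1-5-16-6-13-9-9-10-12-20-22 21-19 28-13 16-17 15-24 18 2 3 15 10 12 10 18 24 7 14 5 15 3 15 1 17-2 19-6 20-8 16-11 15-13 14-14 10-16 9-20 7-1 2 7 25z"/><path d="M165 17l-42 7-20 6-11 12-13 23-8 22-7 26-4 27-1 25 1 15 4 12 6 9 10 7 9 3 4-1 35-19 79-38 17-13 30-36 37-32 31-21 13-6 13-3 12-1 11 1 10 4 9 5 15 16 17 29 22-3 14-1 15 3 13 5 17 13 12 19 4 15 1 18-3 20-6 21-72 189-52 127-3 11 69-52 34-28 23-24 15-22 6-18 2-21-2-20-9-52-3-26 0-27 4-27 9-30 15-30 20-28 24-27"/></g><g data-elev="900"><path d="M292 263l5 1 26-3 34-5 5-5 9-18 11-26 0-4-20-12-9-9-11-14-3 0-11 11-15 24-12 15-29 27 0 3z"/><path d="M258 17l-44 12-82 15-12 3-6 4-9 14-8 18-13 43-4 24-2 21 2 14 4 7 8 4 6 0 105-51 15-13 28-34 36-32 31-22 26-12 12-2 12 0 12 2 11 4 12 7 10 10 9 12 11 19 30-2 22 5 20 11 22 20 69-62"/></g><g data-elev="950"><path d="M312 17l-5 4 3 8 2 1 23-7 16-3 17 1 15 3 15 8 13 10 10 12 13 20 28 0 29 6 6-3 28-20 48-40"/></g>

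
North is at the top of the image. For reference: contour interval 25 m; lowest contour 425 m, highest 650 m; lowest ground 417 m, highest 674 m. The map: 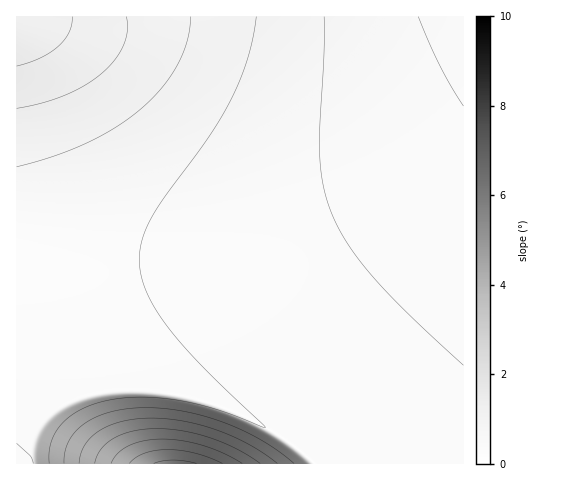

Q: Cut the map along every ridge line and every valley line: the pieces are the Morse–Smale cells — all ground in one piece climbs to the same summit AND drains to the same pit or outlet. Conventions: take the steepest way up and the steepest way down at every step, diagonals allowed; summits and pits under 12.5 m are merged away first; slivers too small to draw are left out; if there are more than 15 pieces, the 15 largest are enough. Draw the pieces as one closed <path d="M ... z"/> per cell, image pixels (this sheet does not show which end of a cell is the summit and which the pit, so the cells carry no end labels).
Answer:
<path d="M463 16l-446 0-1 251 114 0 79-11 44-10 51-16 42-18 45-23 29-18 44-31z"/><path d="M463 141l-43 30-42 25-51 24-74 26-57 13-52 7-35 2-92 0-1 179 33-34 17-11 32-10 46-3 45 7 43 14 40 20 39 28 153-167z"/><path d="M144 389l-46 3-24 7-17 8-8 6-32 33-1 17 289 1 5-5-38-29-40-20-43-14z"/><path d="M463 291l-152 165-1 3 5 5 149-1z"/>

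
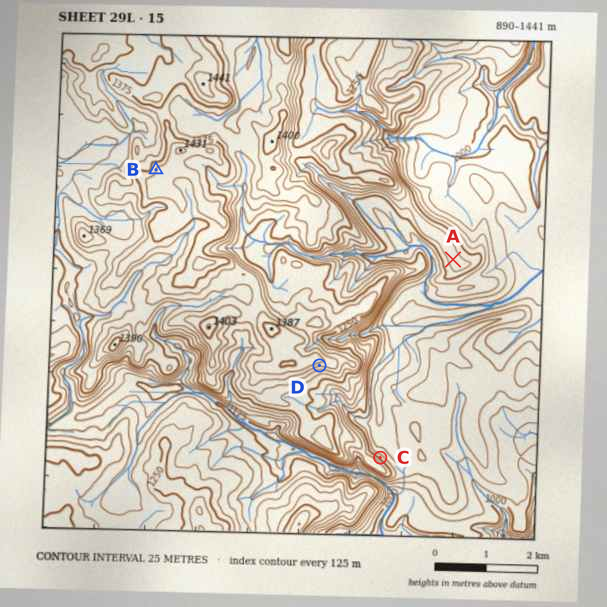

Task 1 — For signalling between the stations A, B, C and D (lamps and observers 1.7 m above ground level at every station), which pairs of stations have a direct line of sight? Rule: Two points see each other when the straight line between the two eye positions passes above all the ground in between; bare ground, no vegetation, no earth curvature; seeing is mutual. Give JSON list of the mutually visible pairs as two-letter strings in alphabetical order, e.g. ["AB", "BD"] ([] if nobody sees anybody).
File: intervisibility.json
["AC", "CD"]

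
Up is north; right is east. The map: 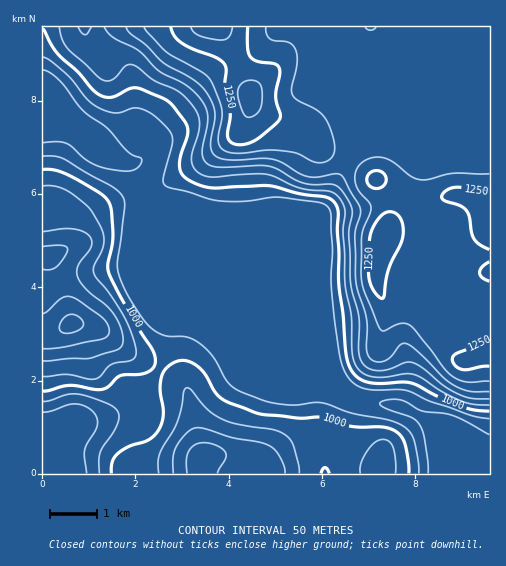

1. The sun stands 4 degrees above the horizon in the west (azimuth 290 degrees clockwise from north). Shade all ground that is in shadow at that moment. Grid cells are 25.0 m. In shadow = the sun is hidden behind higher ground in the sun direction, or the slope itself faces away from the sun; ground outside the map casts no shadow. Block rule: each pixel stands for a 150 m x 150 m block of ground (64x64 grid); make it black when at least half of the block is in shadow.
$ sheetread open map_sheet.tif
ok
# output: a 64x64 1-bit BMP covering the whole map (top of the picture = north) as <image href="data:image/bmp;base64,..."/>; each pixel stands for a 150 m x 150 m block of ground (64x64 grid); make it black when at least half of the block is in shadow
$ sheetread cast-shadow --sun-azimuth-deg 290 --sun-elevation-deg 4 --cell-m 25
<image width="64" height="64" href="data:image/bmp;base64,Qk0+AgAAAAAAAD4AAAAoAAAAQAAAAEAAAAABAAEAAAAAAAACAAATCwAAEwsAAAIAAAAAAAAA////AAAAAAAAAABwP8B//wAAAHA/gH/+AAAAYH8AP/wAAAAAPgA/+AAAAAAYAD/gAAAAAAAAP8AAAAAAAAAfwAAAAAAAAAHAfgAAAAAAAAP/AAAAAAAAB/8AAcAAAHgH/n4D8AAB/gd8/wP/AAH/B3H/w/4AAf4HAf/z/AAA/gdx///4AAD+AH////AAAPwAf///4AAAeAA///9AAAB4AB///gAAAHAAB//8AAAAcAAD//wAAAAwAAB//wAAADAAAH//gAAAMAAAf/+AAAAwAAB//4AAAHAAB///gAAA+AAP//8AAAD8AB///gAAAPwAP//8AAAA/gA///gAAAB/AB//+AAAAH8AB//wAAAAfwAD//AAAAA/AAH/4AAAAD4AAP/AAAAAPAAA/4AAAAAYAAD/AAcAAAAAAP8AB/8AAAAAcAAH/8AAAAAAAD/nwHAAAAAA/+Pg8AAAAAD/4eBwAAAAAH/g4AAAAAAAP/DwAAAAAAAf8PgAAAAAAA/w+AAAAAAAB/D4AAAAAAAH8PAAAAAAAAPx8AAAAAAAA/ngAAAAAAAD/+AAAAA+AAP/wAAAAD4AA//AAAAAPgAB/4AAAAA8AAH/gAAAADwAAP+AAAAAOAAAfwAAAAAAAAA+AAAAAAAAAB4AAAAAAAAP7AAAAAAAAB/kAAAAAAAAP8AAwAAAAAA/gABgAA=="/>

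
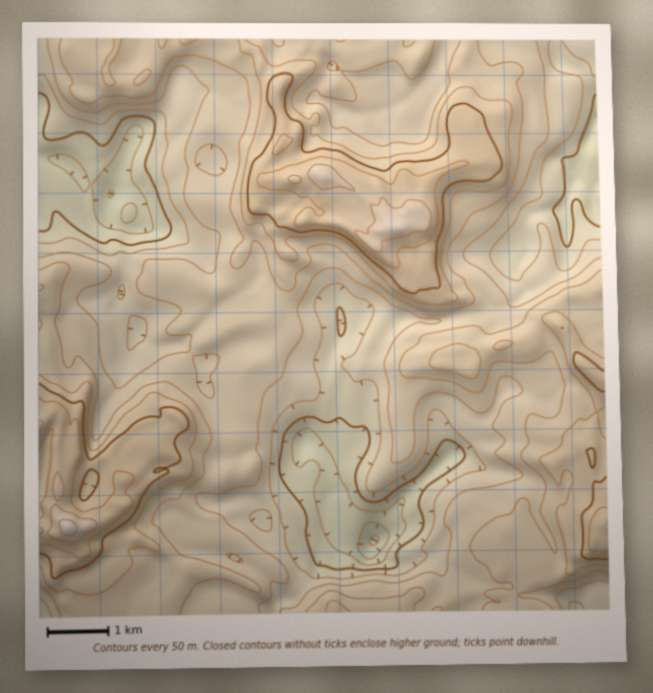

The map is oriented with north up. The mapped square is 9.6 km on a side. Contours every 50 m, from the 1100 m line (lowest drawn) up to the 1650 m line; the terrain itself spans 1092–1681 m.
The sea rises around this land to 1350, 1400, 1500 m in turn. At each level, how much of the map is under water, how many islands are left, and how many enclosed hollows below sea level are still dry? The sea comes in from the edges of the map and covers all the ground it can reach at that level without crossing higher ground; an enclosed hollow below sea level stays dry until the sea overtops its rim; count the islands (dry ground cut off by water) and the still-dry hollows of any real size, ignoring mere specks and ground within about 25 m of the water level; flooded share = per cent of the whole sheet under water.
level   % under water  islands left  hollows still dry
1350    33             0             0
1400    60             0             0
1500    87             1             0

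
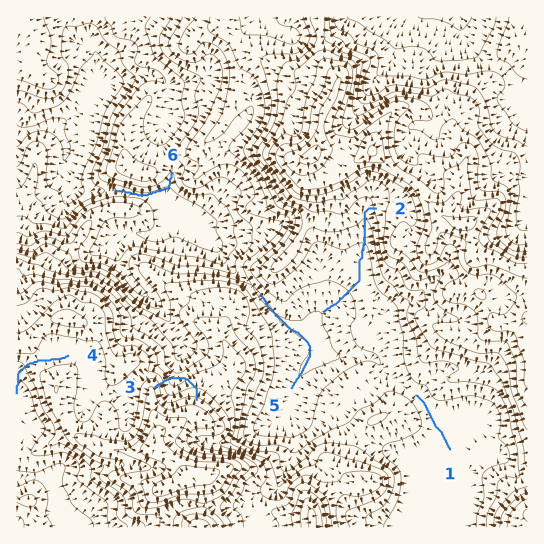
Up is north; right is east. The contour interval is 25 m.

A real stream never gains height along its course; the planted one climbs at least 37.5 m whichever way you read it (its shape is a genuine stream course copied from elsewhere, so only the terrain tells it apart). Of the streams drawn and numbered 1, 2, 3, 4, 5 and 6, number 3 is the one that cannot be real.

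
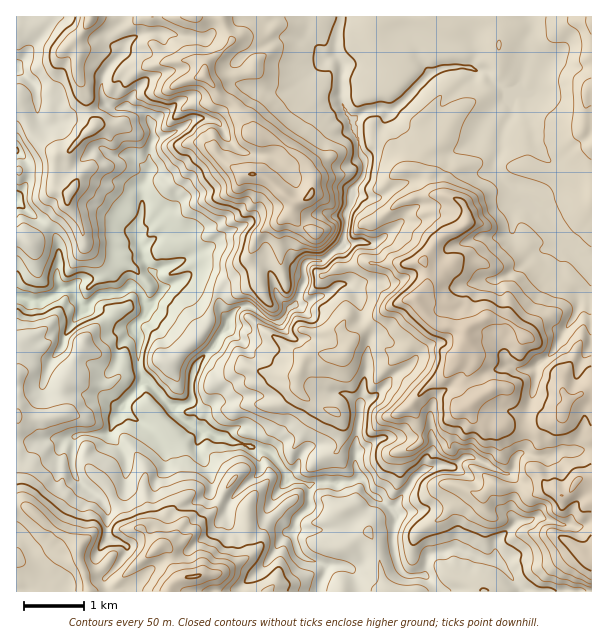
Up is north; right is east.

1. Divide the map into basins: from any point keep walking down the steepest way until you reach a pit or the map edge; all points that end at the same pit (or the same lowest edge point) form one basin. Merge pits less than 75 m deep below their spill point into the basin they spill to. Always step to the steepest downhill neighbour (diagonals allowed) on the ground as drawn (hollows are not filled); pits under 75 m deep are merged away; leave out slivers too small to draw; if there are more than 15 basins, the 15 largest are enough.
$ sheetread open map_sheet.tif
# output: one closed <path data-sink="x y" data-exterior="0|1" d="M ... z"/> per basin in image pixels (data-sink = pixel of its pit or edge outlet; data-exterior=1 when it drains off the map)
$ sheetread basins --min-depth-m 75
<path data-sink="29 300" data-exterior="0" d="M591 16l-542 1 5 2 22 20 3 8-1 28 8 17 0 13 8 17 0 4-26 26-6 0-6 4-1 29 13 9-2 12-36 36-6-4-8 1 1 353 575-1z"/><path data-sink="17 68" data-exterior="1" d="M48 16l-13 9-15-1-4 2 0 75 3 1 5 9 7 21 19 18 10 4 8-2 26-26 0-4-6-11-2-19-8-17 1-28-3-8-22-20z"/><path data-sink="17 200" data-exterior="1" d="M35 169l-19 2 0 66 8 1 5 4 37-36 2-8 0-4-13-9-1-15z"/><path data-sink="17 150" data-exterior="1" d="M18 102l-2 0 0 68 38 0 4-15-14-10-13-13z"/>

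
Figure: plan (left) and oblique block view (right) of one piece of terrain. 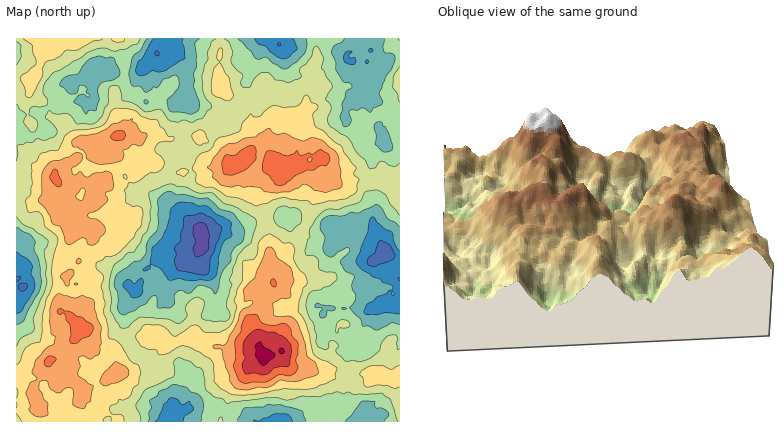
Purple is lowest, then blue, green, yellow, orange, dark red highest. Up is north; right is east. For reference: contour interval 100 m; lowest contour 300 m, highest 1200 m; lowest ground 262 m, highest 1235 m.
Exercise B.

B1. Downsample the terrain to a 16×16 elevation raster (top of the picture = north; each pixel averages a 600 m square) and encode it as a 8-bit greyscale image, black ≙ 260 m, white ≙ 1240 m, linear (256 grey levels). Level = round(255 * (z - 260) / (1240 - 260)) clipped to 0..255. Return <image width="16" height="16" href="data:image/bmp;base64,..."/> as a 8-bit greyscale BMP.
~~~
<image width="16" height="16" href="data:image/bmp;base64,Qk02BQAAAAAAADYEAAAoAAAAEAAAABAAAAABAAgAAAAAAAABAAATCwAAEwsAAAABAAAAAAAAAAAAAAEBAQACAgIAAwMDAAQEBAAFBQUABgYGAAcHBwAICAgACQkJAAoKCgALCwsADAwMAA0NDQAODg4ADw8PABAQEAAREREAEhISABMTEwAUFBQAFRUVABYWFgAXFxcAGBgYABkZGQAaGhoAGxsbABwcHAAdHR0AHh4eAB8fHwAgICAAISEhACIiIgAjIyMAJCQkACUlJQAmJiYAJycnACgoKAApKSkAKioqACsrKwAsLCwALS0tAC4uLgAvLy8AMDAwADExMQAyMjIAMzMzADQ0NAA1NTUANjY2ADc3NwA4ODgAOTk5ADo6OgA7OzsAPDw8AD09PQA+Pj4APz8/AEBAQABBQUEAQkJCAENDQwBEREQARUVFAEZGRgBHR0cASEhIAElJSQBKSkoAS0tLAExMTABNTU0ATk5OAE9PTwBQUFAAUVFRAFJSUgBTU1MAVFRUAFVVVQBWVlYAV1dXAFhYWABZWVkAWlpaAFtbWwBcXFwAXV1dAF5eXgBfX18AYGBgAGFhYQBiYmIAY2NjAGRkZABlZWUAZmZmAGdnZwBoaGgAaWlpAGpqagBra2sAbGxsAG1tbQBubm4Ab29vAHBwcABxcXEAcnJyAHNzcwB0dHQAdXV1AHZ2dgB3d3cAeHh4AHl5eQB6enoAe3t7AHx8fAB9fX0Afn5+AH9/fwCAgIAAgYGBAIKCggCDg4MAhISEAIWFhQCGhoYAh4eHAIiIiACJiYkAioqKAIuLiwCMjIwAjY2NAI6OjgCPj48AkJCQAJGRkQCSkpIAk5OTAJSUlACVlZUAlpaWAJeXlwCYmJgAmZmZAJqamgCbm5sAnJycAJ2dnQCenp4An5+fAKCgoAChoaEAoqKiAKOjowCkpKQApaWlAKampgCnp6cAqKioAKmpqQCqqqoAq6urAKysrACtra0Arq6uAK+vrwCwsLAAsbGxALKysgCzs7MAtLS0ALW1tQC2trYAt7e3ALi4uAC5ubkAurq6ALu7uwC8vLwAvb29AL6+vgC/v78AwMDAAMHBwQDCwsIAw8PDAMTExADFxcUAxsbGAMfHxwDIyMgAycnJAMrKygDLy8sAzMzMAM3NzQDOzs4Az8/PANDQ0ADR0dEA0tLSANPT0wDU1NQA1dXVANbW1gDX19cA2NjYANnZ2QDa2toA29vbANzc3ADd3d0A3t7eAN/f3wDg4OAA4eHhAOLi4gDj4+MA5OTkAOXl5QDm5uYA5+fnAOjo6ADp6ekA6urqAOvr6wDs7OwA7e3tAO7u7gDv7+8A8PDwAPHx8QDy8vIA8/PzAPT09AD19fUA9vb2APf39wD4+PgA+fn5APr6+gD7+/sA/Pz8AP39/QD+/v4A////AKCfn5iGXTlMbV5PU2ZkVmagqKqkm3dcY4yuppeNfIKJmresopyEe3mf2O3PnH55hnujv6eDk4+UmtHlyHxuYm1cp72bYGxoeW+tsp9mY0tBN46ljklKUFtim7OjdGdNOj6HooxhRS4aRoiwmnVfOSpVhKejklwtCy5klIVmTT4vfqSvppp4Oh05Z3ltcFVOVo20rrCSd1plg5igm5yXd3eHsampmpKFkbfAxsm6pX92doaktLCcg4idtbm1tI5mXG9xd4SoknZ1eYqamotjXVyCallidWFYWoiBgYWEYVVijXVaTVlATl+Mb29pe1hJX4SUhnBxQDdXfl1BP2tRRVk="/>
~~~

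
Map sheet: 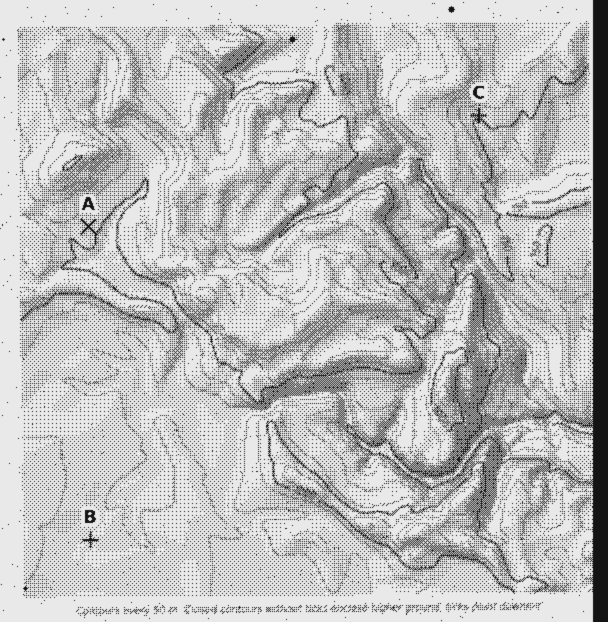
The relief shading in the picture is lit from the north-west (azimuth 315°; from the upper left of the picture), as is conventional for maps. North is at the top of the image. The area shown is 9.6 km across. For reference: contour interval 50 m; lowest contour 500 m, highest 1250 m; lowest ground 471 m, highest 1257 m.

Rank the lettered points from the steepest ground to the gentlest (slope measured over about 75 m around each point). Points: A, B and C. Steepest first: C A B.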